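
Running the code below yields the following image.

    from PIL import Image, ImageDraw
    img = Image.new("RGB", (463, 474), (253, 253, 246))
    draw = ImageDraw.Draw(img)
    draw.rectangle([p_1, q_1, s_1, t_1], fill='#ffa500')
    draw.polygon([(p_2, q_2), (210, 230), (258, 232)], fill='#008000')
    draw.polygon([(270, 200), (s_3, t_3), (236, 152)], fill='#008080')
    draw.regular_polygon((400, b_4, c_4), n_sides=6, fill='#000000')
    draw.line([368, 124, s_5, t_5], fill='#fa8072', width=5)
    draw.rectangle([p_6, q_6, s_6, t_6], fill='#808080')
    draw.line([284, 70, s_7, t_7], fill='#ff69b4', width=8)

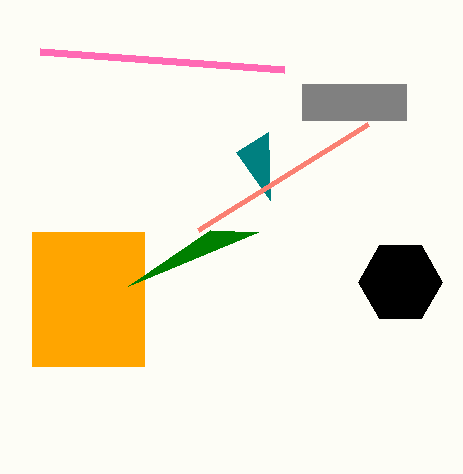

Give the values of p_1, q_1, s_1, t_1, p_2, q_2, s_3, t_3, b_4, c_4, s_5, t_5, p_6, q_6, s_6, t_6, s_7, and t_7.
p_1 = 32; q_1 = 232; s_1 = 144; t_1 = 366; p_2 = 128; q_2 = 286; s_3 = 268; t_3 = 132; b_4 = 282; c_4 = 42; s_5 = 198; t_5 = 230; p_6 = 302; q_6 = 84; s_6 = 406; t_6 = 120; s_7 = 40; t_7 = 52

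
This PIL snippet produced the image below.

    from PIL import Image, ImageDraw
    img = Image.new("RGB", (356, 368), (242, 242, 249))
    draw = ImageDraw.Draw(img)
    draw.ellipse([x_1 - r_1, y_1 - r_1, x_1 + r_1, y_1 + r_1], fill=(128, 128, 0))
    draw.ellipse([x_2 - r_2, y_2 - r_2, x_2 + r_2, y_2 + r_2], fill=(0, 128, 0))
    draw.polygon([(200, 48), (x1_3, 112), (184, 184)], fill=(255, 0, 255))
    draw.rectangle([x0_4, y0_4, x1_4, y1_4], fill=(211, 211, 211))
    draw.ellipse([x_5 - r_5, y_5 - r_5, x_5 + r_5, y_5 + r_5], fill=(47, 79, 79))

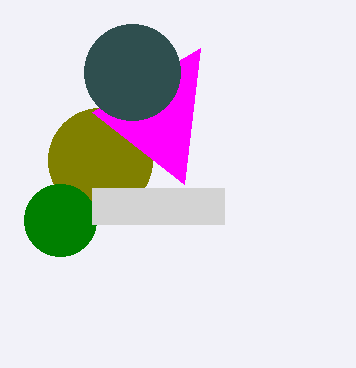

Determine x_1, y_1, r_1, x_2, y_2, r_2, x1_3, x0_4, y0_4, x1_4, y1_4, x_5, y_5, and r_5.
x_1 = 100; y_1 = 160; r_1 = 52; x_2 = 60; y_2 = 220; r_2 = 36; x1_3 = 92; x0_4 = 92; y0_4 = 188; x1_4 = 224; y1_4 = 224; x_5 = 132; y_5 = 72; r_5 = 48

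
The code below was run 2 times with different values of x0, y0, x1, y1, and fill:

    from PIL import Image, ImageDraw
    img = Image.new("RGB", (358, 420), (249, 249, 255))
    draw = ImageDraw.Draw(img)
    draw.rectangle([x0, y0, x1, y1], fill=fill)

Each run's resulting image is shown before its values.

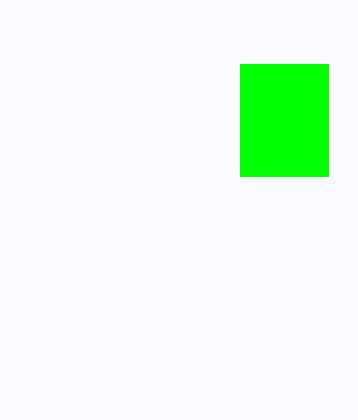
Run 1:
x0 = 240; y0 = 64; x1 = 328; y1 = 176; fill = 'lime'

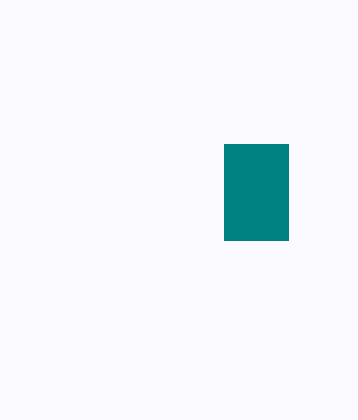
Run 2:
x0 = 224, y0 = 144, x1 = 288, y1 = 240, fill = 'teal'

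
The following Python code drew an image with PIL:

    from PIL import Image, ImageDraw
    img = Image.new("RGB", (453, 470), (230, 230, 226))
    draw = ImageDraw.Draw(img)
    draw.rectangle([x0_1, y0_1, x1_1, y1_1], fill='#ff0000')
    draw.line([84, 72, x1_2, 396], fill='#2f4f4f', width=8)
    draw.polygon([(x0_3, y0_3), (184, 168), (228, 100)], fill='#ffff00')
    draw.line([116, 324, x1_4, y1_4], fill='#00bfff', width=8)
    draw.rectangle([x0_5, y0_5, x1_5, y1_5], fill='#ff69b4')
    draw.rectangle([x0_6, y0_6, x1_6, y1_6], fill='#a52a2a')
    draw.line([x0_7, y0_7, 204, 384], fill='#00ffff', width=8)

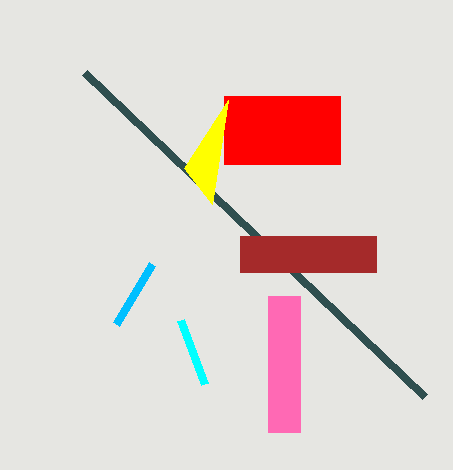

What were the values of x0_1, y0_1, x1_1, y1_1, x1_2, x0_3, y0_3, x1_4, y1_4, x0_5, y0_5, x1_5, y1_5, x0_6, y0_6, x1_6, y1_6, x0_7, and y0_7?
x0_1 = 224
y0_1 = 96
x1_1 = 340
y1_1 = 164
x1_2 = 424
x0_3 = 212
y0_3 = 204
x1_4 = 152
y1_4 = 264
x0_5 = 268
y0_5 = 296
x1_5 = 300
y1_5 = 432
x0_6 = 240
y0_6 = 236
x1_6 = 376
y1_6 = 272
x0_7 = 180
y0_7 = 320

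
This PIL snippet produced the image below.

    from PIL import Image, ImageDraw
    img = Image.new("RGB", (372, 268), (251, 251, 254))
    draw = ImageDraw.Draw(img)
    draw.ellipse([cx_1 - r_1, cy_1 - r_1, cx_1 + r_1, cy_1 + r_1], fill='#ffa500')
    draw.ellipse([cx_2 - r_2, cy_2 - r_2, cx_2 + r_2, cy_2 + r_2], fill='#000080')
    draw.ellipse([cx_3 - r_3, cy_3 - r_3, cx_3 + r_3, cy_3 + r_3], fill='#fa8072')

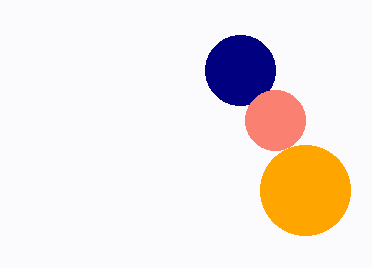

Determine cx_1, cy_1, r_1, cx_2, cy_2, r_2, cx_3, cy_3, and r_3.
cx_1 = 305; cy_1 = 190; r_1 = 45; cx_2 = 240; cy_2 = 70; r_2 = 35; cx_3 = 275; cy_3 = 120; r_3 = 30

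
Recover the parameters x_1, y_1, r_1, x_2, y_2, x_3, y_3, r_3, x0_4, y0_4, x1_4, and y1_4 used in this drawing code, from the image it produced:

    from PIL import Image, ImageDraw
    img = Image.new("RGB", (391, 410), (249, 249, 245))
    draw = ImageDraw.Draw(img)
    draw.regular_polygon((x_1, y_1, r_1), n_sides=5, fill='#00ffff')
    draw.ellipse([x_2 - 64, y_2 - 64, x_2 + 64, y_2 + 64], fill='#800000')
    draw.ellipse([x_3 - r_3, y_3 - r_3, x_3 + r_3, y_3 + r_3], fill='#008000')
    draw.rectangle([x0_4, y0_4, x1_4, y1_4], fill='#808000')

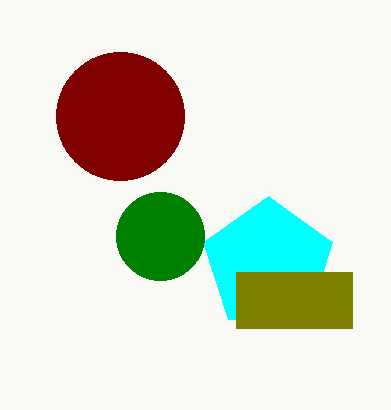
x_1 = 268
y_1 = 264
r_1 = 68
x_2 = 120
y_2 = 116
x_3 = 160
y_3 = 236
r_3 = 44
x0_4 = 236
y0_4 = 272
x1_4 = 352
y1_4 = 328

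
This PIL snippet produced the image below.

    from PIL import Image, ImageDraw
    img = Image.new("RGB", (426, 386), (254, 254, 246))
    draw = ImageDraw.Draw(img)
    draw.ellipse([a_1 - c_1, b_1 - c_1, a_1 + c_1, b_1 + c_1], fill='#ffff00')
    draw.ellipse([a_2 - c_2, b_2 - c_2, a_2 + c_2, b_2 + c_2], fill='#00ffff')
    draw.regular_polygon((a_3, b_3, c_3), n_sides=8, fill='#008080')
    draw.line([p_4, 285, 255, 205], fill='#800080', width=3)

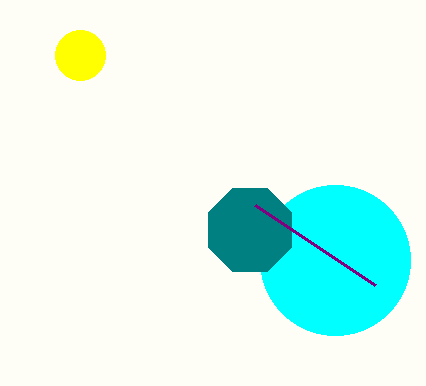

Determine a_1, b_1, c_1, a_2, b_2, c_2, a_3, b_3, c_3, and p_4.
a_1 = 80, b_1 = 55, c_1 = 25, a_2 = 335, b_2 = 260, c_2 = 75, a_3 = 250, b_3 = 230, c_3 = 45, p_4 = 375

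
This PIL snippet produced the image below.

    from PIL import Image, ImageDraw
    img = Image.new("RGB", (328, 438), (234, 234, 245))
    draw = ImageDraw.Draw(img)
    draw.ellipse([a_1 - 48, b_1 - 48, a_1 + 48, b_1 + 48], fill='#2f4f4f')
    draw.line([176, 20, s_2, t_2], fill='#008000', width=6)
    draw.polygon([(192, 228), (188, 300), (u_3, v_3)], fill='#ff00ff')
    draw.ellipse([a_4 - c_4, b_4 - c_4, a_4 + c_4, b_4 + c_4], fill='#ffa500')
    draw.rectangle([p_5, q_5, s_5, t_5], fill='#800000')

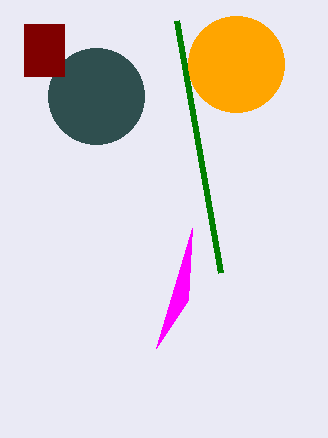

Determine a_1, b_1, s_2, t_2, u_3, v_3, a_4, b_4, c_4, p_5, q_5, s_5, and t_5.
a_1 = 96; b_1 = 96; s_2 = 220; t_2 = 272; u_3 = 156; v_3 = 348; a_4 = 236; b_4 = 64; c_4 = 48; p_5 = 24; q_5 = 24; s_5 = 64; t_5 = 76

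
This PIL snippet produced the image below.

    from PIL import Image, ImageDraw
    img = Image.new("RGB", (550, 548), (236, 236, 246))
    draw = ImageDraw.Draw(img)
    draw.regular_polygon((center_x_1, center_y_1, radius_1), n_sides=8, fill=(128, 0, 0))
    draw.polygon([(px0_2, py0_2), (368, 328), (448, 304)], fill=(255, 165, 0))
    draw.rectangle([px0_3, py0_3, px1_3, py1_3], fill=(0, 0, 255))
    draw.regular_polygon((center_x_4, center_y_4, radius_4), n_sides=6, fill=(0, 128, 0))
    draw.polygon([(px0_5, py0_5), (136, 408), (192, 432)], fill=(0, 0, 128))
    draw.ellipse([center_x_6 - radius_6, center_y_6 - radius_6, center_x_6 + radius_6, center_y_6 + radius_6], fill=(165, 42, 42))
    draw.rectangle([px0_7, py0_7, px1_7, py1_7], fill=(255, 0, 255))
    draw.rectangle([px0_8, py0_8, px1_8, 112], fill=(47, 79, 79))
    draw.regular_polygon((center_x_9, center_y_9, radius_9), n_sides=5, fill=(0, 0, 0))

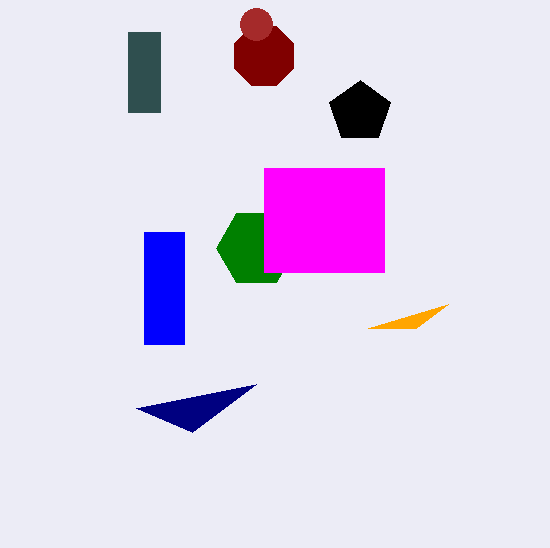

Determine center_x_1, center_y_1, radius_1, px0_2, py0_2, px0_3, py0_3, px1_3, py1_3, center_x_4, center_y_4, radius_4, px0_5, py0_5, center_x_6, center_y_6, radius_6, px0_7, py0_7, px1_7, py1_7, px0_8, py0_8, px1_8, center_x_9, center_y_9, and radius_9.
center_x_1 = 264, center_y_1 = 56, radius_1 = 32, px0_2 = 416, py0_2 = 328, px0_3 = 144, py0_3 = 232, px1_3 = 184, py1_3 = 344, center_x_4 = 256, center_y_4 = 248, radius_4 = 40, px0_5 = 256, py0_5 = 384, center_x_6 = 256, center_y_6 = 24, radius_6 = 16, px0_7 = 264, py0_7 = 168, px1_7 = 384, py1_7 = 272, px0_8 = 128, py0_8 = 32, px1_8 = 160, center_x_9 = 360, center_y_9 = 112, radius_9 = 32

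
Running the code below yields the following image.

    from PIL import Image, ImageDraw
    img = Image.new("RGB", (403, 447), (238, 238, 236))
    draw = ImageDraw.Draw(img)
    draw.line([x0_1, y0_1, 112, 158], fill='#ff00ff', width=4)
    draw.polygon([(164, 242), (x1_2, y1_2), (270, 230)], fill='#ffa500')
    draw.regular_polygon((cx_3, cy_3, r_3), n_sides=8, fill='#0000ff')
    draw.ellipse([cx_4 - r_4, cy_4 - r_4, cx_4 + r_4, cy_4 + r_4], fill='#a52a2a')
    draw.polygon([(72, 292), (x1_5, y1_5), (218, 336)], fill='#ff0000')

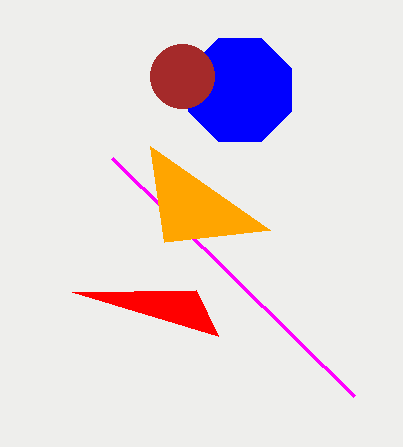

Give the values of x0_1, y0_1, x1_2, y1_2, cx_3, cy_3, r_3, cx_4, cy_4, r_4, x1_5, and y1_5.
x0_1 = 354; y0_1 = 396; x1_2 = 150; y1_2 = 146; cx_3 = 240; cy_3 = 90; r_3 = 56; cx_4 = 182; cy_4 = 76; r_4 = 32; x1_5 = 196; y1_5 = 290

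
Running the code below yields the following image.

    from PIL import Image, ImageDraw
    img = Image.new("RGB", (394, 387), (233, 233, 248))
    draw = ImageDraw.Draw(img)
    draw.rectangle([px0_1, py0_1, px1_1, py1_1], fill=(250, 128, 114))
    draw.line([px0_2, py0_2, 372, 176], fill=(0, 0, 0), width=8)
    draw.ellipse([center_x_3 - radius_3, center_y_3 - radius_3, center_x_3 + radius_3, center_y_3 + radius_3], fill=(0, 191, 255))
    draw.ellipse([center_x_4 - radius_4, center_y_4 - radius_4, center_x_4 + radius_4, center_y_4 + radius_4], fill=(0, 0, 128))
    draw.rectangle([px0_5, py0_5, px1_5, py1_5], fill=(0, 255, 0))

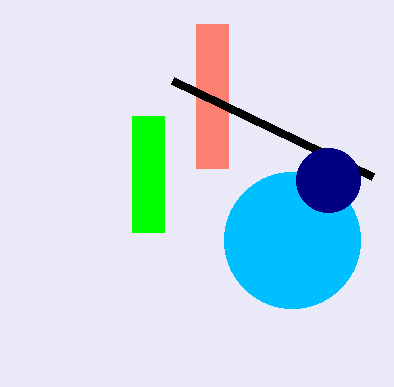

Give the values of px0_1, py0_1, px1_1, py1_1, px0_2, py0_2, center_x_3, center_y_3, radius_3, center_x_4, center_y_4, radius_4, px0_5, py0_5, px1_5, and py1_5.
px0_1 = 196; py0_1 = 24; px1_1 = 228; py1_1 = 168; px0_2 = 172; py0_2 = 80; center_x_3 = 292; center_y_3 = 240; radius_3 = 68; center_x_4 = 328; center_y_4 = 180; radius_4 = 32; px0_5 = 132; py0_5 = 116; px1_5 = 164; py1_5 = 232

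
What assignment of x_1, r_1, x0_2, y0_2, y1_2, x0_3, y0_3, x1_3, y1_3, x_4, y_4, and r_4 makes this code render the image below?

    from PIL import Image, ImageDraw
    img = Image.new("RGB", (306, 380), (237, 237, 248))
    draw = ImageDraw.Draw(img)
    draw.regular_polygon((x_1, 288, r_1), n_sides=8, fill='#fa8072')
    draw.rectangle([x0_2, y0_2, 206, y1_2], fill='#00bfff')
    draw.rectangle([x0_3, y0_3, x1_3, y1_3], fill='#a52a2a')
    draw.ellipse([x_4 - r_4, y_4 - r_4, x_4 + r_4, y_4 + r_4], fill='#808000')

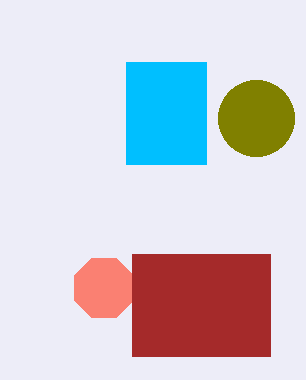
x_1 = 104; r_1 = 32; x0_2 = 126; y0_2 = 62; y1_2 = 164; x0_3 = 132; y0_3 = 254; x1_3 = 270; y1_3 = 356; x_4 = 256; y_4 = 118; r_4 = 38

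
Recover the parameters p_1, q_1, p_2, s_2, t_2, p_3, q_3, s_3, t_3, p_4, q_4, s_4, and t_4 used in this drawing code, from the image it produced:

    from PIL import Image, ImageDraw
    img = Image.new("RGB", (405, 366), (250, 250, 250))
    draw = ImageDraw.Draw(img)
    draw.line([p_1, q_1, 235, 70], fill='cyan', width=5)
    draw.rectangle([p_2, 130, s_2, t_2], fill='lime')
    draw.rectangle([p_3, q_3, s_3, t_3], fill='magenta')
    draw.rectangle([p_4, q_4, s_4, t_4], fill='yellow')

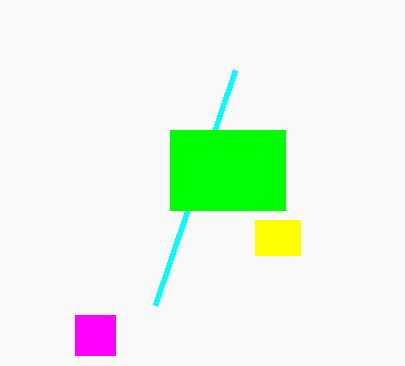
p_1 = 155; q_1 = 305; p_2 = 170; s_2 = 285; t_2 = 210; p_3 = 75; q_3 = 315; s_3 = 115; t_3 = 355; p_4 = 255; q_4 = 220; s_4 = 300; t_4 = 255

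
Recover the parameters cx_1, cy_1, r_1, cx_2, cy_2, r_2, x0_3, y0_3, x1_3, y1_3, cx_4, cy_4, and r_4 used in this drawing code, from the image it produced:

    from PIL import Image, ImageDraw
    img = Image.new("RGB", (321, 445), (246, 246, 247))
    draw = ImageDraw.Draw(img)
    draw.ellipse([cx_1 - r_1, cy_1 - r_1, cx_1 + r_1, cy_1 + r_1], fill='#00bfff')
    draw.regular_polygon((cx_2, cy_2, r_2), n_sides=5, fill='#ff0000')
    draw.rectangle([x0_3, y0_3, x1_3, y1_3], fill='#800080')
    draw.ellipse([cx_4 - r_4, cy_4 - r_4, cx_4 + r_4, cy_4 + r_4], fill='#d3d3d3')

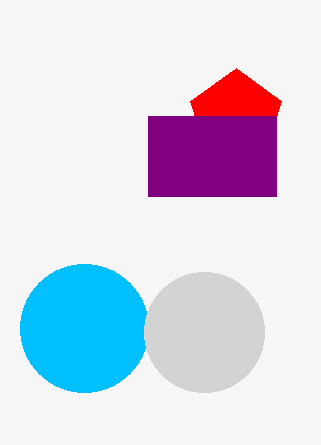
cx_1 = 84; cy_1 = 328; r_1 = 64; cx_2 = 236; cy_2 = 116; r_2 = 48; x0_3 = 148; y0_3 = 116; x1_3 = 276; y1_3 = 196; cx_4 = 204; cy_4 = 332; r_4 = 60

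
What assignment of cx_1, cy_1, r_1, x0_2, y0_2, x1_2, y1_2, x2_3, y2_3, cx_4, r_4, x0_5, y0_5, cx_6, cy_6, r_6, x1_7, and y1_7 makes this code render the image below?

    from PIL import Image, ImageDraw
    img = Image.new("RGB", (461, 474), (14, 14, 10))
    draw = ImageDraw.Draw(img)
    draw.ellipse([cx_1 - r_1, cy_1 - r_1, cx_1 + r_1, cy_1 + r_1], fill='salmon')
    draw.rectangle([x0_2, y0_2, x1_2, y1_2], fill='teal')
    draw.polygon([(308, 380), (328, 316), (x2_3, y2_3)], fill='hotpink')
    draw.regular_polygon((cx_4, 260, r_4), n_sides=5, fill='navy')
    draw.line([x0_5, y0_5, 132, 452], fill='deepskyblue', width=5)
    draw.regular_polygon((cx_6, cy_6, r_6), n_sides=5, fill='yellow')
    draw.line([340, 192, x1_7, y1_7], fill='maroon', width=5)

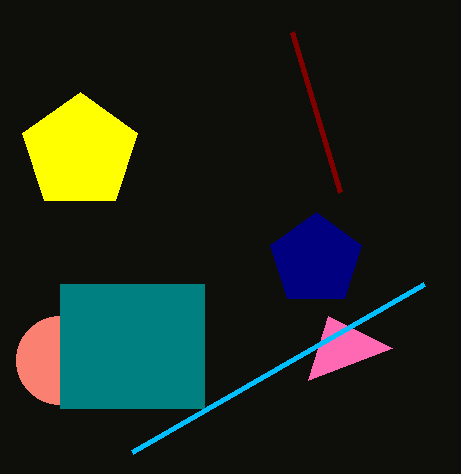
cx_1 = 60, cy_1 = 360, r_1 = 44, x0_2 = 60, y0_2 = 284, x1_2 = 204, y1_2 = 408, x2_3 = 392, y2_3 = 348, cx_4 = 316, r_4 = 48, x0_5 = 424, y0_5 = 284, cx_6 = 80, cy_6 = 152, r_6 = 60, x1_7 = 292, y1_7 = 32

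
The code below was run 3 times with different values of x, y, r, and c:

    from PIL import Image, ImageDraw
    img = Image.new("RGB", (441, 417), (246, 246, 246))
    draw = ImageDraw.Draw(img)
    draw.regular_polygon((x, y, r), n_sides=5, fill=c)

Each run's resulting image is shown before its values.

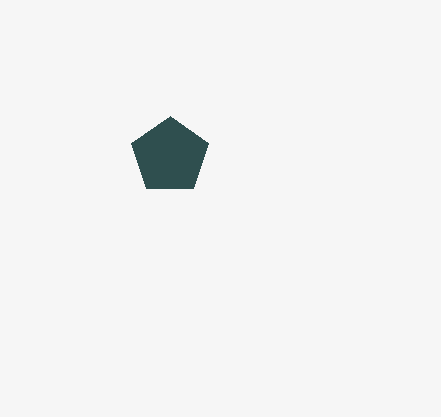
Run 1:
x = 170, y = 156, r = 40, c = 'darkslategray'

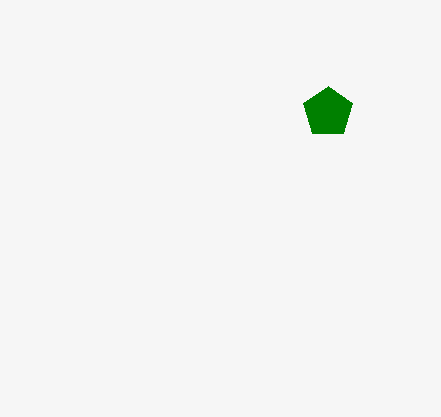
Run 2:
x = 328
y = 112
r = 26
c = 'green'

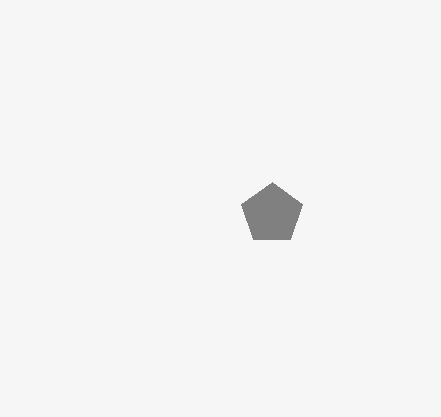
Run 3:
x = 272
y = 214
r = 32
c = 'gray'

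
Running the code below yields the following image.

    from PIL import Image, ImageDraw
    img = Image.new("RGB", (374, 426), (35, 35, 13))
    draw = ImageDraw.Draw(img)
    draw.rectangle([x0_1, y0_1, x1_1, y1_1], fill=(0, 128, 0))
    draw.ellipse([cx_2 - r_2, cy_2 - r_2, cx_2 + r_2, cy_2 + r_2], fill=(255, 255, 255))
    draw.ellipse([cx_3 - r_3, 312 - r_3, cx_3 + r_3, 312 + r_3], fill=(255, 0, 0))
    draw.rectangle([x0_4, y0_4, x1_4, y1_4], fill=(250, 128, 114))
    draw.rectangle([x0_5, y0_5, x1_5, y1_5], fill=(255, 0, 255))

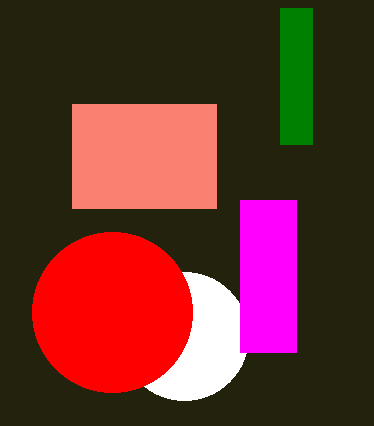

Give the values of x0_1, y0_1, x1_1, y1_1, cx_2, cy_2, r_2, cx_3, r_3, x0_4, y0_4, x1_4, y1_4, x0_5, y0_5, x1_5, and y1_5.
x0_1 = 280, y0_1 = 8, x1_1 = 312, y1_1 = 144, cx_2 = 184, cy_2 = 336, r_2 = 64, cx_3 = 112, r_3 = 80, x0_4 = 72, y0_4 = 104, x1_4 = 216, y1_4 = 208, x0_5 = 240, y0_5 = 200, x1_5 = 296, y1_5 = 352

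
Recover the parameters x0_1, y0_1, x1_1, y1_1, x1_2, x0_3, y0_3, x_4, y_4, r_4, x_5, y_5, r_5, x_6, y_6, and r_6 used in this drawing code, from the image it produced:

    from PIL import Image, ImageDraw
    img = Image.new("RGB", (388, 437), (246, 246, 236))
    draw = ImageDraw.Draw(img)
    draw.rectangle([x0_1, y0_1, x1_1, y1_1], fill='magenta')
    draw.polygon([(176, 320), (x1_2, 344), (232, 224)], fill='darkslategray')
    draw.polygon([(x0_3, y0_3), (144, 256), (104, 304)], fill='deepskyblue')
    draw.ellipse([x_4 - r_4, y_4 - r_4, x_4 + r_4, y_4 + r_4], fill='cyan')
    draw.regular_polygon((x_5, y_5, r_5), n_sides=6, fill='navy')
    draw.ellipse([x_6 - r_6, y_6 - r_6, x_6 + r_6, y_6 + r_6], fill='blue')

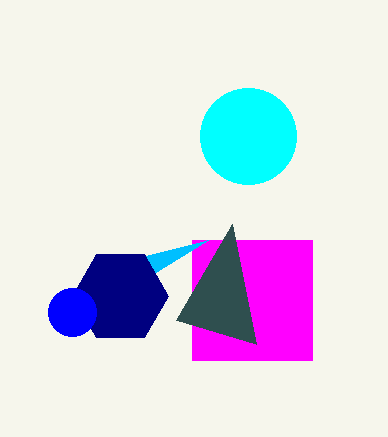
x0_1 = 192, y0_1 = 240, x1_1 = 312, y1_1 = 360, x1_2 = 256, x0_3 = 208, y0_3 = 240, x_4 = 248, y_4 = 136, r_4 = 48, x_5 = 120, y_5 = 296, r_5 = 48, x_6 = 72, y_6 = 312, r_6 = 24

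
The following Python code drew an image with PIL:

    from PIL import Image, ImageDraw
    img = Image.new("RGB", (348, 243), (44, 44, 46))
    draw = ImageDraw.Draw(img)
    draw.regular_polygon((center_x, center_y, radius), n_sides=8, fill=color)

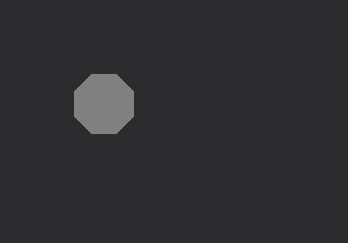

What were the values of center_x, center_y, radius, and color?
center_x = 104; center_y = 104; radius = 32; color = 'gray'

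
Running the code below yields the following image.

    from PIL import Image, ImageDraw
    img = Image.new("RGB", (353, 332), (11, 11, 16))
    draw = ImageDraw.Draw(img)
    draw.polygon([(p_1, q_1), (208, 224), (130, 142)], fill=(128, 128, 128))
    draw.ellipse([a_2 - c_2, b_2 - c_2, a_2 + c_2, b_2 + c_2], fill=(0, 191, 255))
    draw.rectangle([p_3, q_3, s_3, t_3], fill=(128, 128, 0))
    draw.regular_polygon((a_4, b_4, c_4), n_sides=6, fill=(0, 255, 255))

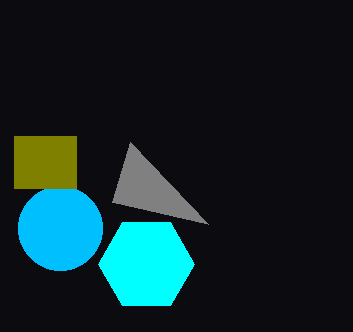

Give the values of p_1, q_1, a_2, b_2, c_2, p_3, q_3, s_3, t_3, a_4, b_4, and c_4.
p_1 = 112; q_1 = 202; a_2 = 60; b_2 = 228; c_2 = 42; p_3 = 14; q_3 = 136; s_3 = 76; t_3 = 188; a_4 = 146; b_4 = 264; c_4 = 48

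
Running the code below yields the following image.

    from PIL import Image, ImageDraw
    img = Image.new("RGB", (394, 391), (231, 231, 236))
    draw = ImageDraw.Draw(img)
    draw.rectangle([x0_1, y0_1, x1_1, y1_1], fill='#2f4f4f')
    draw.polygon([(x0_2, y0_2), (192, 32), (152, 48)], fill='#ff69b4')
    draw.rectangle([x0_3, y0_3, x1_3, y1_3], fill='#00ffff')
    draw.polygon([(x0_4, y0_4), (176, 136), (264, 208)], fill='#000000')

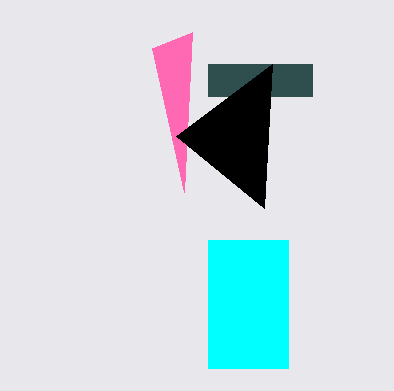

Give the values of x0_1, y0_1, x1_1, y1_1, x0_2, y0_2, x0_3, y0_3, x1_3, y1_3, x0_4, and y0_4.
x0_1 = 208
y0_1 = 64
x1_1 = 312
y1_1 = 96
x0_2 = 184
y0_2 = 192
x0_3 = 208
y0_3 = 240
x1_3 = 288
y1_3 = 368
x0_4 = 272
y0_4 = 64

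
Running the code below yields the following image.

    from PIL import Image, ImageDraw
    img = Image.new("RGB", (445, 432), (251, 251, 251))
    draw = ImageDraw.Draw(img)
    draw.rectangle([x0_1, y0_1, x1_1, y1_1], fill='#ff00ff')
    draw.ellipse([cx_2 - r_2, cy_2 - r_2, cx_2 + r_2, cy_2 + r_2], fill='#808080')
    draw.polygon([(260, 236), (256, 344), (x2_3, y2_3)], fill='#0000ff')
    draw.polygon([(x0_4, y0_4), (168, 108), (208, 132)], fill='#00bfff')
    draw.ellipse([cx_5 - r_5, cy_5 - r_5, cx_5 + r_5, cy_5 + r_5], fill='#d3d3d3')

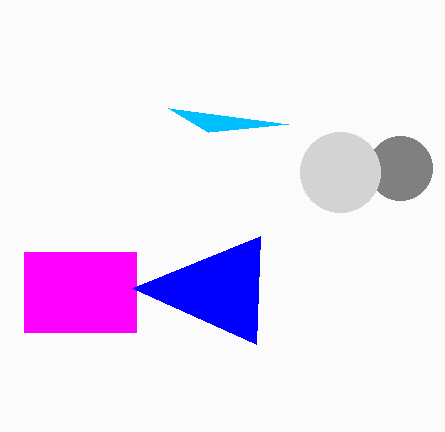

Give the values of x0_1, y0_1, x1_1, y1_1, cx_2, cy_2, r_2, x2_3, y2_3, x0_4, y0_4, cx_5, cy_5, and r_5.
x0_1 = 24
y0_1 = 252
x1_1 = 136
y1_1 = 332
cx_2 = 400
cy_2 = 168
r_2 = 32
x2_3 = 132
y2_3 = 288
x0_4 = 288
y0_4 = 124
cx_5 = 340
cy_5 = 172
r_5 = 40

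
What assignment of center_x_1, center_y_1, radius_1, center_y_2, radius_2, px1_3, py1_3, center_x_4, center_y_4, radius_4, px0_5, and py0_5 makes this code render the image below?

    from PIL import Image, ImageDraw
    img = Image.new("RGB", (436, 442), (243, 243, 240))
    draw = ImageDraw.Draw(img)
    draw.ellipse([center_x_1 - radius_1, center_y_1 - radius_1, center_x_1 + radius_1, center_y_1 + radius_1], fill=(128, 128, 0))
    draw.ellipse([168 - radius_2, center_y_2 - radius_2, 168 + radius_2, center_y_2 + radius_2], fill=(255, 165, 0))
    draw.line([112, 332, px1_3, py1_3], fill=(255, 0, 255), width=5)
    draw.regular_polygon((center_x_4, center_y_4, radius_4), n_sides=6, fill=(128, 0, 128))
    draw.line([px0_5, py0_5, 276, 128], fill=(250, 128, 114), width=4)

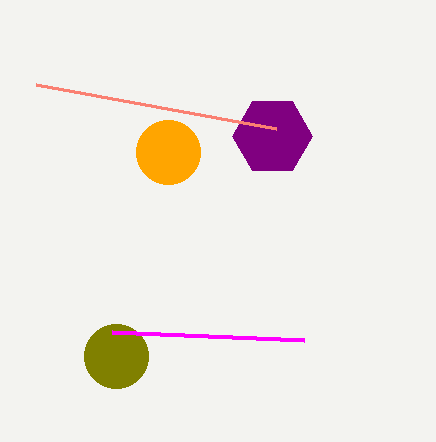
center_x_1 = 116, center_y_1 = 356, radius_1 = 32, center_y_2 = 152, radius_2 = 32, px1_3 = 304, py1_3 = 340, center_x_4 = 272, center_y_4 = 136, radius_4 = 40, px0_5 = 36, py0_5 = 84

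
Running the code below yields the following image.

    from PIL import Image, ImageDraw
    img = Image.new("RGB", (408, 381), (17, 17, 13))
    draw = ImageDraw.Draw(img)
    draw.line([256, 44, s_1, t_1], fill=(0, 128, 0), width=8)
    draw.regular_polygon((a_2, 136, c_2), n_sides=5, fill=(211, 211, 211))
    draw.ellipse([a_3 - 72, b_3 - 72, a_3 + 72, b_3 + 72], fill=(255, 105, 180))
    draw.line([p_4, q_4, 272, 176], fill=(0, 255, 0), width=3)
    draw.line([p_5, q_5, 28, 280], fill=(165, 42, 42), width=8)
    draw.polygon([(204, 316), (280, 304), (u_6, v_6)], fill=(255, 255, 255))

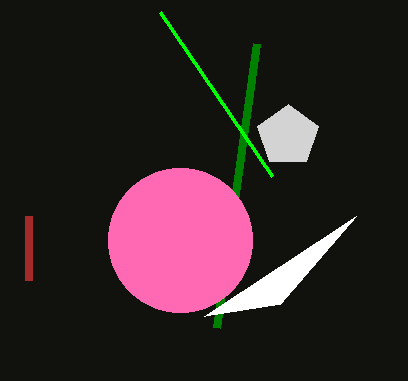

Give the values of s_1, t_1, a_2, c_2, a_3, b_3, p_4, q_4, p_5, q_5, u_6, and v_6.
s_1 = 216
t_1 = 328
a_2 = 288
c_2 = 32
a_3 = 180
b_3 = 240
p_4 = 160
q_4 = 12
p_5 = 28
q_5 = 216
u_6 = 356
v_6 = 216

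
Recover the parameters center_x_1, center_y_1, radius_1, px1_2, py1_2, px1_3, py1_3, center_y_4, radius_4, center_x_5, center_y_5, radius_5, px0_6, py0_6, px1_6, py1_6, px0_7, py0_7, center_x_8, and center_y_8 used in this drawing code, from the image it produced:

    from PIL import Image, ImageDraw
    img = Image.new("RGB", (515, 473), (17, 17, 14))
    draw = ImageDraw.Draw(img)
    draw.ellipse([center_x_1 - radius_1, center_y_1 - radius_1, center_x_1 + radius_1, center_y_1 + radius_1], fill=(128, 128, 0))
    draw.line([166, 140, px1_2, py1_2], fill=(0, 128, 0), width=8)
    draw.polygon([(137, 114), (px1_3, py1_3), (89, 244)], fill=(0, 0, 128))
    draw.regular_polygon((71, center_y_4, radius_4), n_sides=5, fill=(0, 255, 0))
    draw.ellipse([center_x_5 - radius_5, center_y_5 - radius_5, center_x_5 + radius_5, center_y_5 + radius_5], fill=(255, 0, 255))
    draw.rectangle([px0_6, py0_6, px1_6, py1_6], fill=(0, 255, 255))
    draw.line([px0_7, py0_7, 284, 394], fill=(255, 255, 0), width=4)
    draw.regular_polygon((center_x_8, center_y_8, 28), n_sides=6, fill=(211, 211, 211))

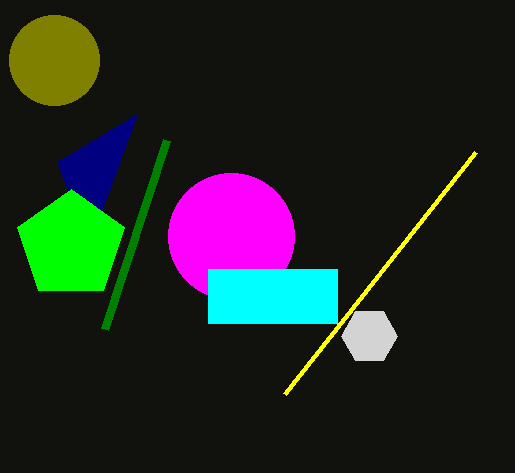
center_x_1 = 54, center_y_1 = 60, radius_1 = 45, px1_2 = 104, py1_2 = 329, px1_3 = 57, py1_3 = 162, center_y_4 = 245, radius_4 = 56, center_x_5 = 231, center_y_5 = 236, radius_5 = 63, px0_6 = 208, py0_6 = 269, px1_6 = 337, py1_6 = 323, px0_7 = 475, py0_7 = 152, center_x_8 = 369, center_y_8 = 336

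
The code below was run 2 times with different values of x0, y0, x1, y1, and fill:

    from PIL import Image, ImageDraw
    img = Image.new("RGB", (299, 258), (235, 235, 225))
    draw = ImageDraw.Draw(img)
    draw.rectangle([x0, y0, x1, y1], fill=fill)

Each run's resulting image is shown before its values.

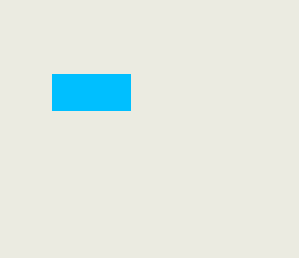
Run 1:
x0 = 52, y0 = 74, x1 = 130, y1 = 110, fill = 'deepskyblue'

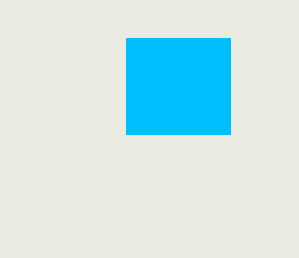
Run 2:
x0 = 126
y0 = 38
x1 = 230
y1 = 134
fill = 'deepskyblue'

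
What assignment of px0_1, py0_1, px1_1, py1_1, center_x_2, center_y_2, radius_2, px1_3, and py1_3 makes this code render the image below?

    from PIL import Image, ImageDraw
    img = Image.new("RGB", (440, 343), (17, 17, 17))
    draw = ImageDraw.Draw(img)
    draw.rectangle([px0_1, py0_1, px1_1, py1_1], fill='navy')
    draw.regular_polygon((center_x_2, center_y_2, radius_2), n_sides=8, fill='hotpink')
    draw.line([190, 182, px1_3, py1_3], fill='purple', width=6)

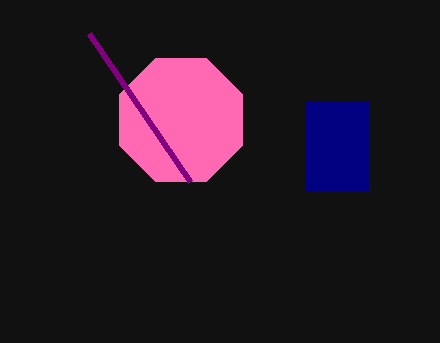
px0_1 = 305, py0_1 = 102, px1_1 = 368, py1_1 = 190, center_x_2 = 181, center_y_2 = 120, radius_2 = 67, px1_3 = 89, py1_3 = 34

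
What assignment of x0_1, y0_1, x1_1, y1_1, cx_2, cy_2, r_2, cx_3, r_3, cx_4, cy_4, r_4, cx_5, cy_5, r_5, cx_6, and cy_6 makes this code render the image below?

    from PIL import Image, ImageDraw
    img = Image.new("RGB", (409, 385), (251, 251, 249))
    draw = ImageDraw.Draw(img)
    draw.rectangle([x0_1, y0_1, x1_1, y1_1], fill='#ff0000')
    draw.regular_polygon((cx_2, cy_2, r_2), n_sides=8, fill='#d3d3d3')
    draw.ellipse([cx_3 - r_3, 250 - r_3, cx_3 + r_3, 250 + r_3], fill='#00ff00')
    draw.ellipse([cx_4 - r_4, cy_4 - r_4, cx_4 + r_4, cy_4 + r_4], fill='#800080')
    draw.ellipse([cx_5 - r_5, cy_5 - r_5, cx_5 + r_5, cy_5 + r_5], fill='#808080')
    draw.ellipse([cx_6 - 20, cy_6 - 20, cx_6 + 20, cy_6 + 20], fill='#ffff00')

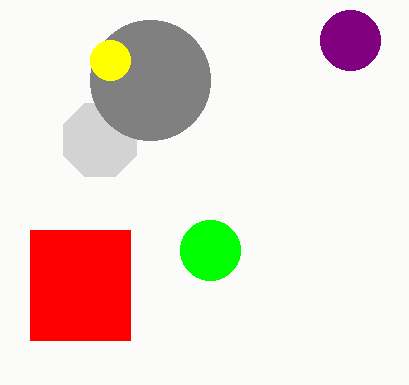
x0_1 = 30; y0_1 = 230; x1_1 = 130; y1_1 = 340; cx_2 = 100; cy_2 = 140; r_2 = 40; cx_3 = 210; r_3 = 30; cx_4 = 350; cy_4 = 40; r_4 = 30; cx_5 = 150; cy_5 = 80; r_5 = 60; cx_6 = 110; cy_6 = 60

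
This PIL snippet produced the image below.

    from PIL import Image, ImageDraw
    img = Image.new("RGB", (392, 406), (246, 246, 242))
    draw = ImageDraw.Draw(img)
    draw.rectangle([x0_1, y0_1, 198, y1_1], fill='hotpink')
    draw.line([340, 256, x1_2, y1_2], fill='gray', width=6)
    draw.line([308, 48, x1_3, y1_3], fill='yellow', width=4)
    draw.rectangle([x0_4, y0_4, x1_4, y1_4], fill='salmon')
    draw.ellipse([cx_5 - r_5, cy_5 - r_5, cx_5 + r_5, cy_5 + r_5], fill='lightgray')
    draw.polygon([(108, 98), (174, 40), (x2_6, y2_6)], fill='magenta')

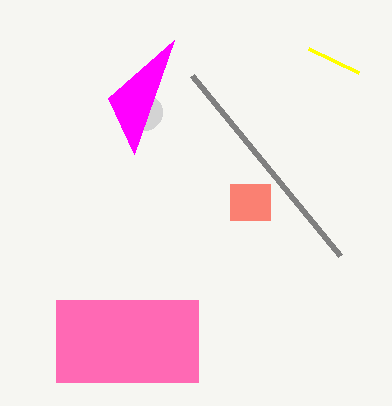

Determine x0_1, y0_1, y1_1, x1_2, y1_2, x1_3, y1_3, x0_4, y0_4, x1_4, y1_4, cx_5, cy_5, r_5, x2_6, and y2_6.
x0_1 = 56; y0_1 = 300; y1_1 = 382; x1_2 = 192; y1_2 = 76; x1_3 = 358; y1_3 = 72; x0_4 = 230; y0_4 = 184; x1_4 = 270; y1_4 = 220; cx_5 = 144; cy_5 = 112; r_5 = 18; x2_6 = 134; y2_6 = 154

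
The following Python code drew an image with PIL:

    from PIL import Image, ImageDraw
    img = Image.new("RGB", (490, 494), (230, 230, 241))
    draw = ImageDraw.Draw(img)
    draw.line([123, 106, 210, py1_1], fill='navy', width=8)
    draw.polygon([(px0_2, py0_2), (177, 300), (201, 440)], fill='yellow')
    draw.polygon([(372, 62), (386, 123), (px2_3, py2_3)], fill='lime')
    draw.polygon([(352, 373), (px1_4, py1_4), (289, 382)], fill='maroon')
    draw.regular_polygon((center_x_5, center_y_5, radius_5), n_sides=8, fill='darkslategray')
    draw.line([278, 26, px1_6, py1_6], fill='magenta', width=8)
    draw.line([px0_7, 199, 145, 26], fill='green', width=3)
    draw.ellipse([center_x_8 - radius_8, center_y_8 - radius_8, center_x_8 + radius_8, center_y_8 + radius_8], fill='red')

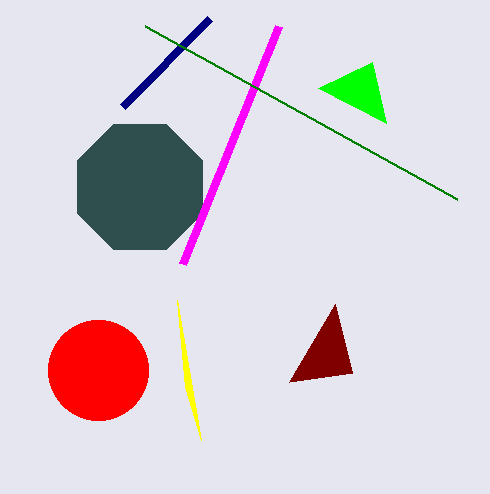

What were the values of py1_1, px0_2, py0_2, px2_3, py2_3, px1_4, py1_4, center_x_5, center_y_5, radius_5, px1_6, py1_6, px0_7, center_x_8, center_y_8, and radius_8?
py1_1 = 18
px0_2 = 185
py0_2 = 387
px2_3 = 318
py2_3 = 88
px1_4 = 335
py1_4 = 304
center_x_5 = 140
center_y_5 = 187
radius_5 = 68
px1_6 = 182
py1_6 = 264
px0_7 = 457
center_x_8 = 98
center_y_8 = 370
radius_8 = 50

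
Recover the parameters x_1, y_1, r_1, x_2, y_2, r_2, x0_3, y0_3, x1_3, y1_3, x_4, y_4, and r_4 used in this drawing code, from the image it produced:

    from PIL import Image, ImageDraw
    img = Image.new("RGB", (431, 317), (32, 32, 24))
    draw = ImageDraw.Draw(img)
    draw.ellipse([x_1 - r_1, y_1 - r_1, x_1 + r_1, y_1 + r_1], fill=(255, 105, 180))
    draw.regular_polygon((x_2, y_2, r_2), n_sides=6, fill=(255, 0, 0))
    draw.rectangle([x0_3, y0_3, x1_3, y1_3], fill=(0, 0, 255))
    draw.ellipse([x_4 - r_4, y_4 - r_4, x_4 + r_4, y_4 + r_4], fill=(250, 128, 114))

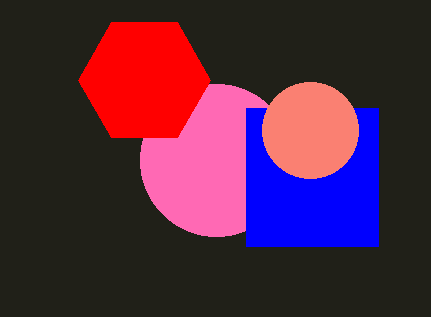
x_1 = 216
y_1 = 160
r_1 = 76
x_2 = 144
y_2 = 80
r_2 = 66
x0_3 = 246
y0_3 = 108
x1_3 = 378
y1_3 = 246
x_4 = 310
y_4 = 130
r_4 = 48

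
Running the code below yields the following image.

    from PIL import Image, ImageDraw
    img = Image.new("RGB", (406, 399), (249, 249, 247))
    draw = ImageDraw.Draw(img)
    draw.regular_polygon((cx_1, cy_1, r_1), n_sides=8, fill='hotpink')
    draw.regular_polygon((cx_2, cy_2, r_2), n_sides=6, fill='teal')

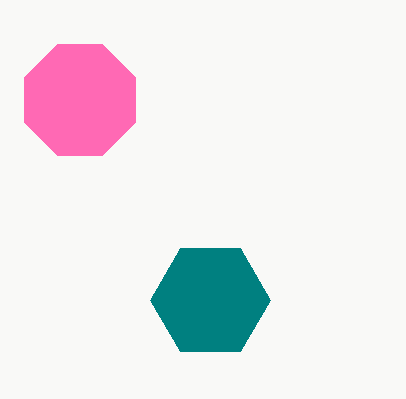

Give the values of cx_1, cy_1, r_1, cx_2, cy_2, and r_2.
cx_1 = 80, cy_1 = 100, r_1 = 60, cx_2 = 210, cy_2 = 300, r_2 = 60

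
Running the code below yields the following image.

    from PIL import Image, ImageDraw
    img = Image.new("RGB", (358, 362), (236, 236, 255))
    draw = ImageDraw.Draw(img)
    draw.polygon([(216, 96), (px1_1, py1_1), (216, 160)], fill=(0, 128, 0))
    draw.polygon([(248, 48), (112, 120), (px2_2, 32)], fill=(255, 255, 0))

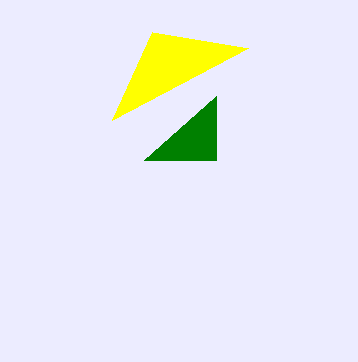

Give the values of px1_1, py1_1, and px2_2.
px1_1 = 144
py1_1 = 160
px2_2 = 152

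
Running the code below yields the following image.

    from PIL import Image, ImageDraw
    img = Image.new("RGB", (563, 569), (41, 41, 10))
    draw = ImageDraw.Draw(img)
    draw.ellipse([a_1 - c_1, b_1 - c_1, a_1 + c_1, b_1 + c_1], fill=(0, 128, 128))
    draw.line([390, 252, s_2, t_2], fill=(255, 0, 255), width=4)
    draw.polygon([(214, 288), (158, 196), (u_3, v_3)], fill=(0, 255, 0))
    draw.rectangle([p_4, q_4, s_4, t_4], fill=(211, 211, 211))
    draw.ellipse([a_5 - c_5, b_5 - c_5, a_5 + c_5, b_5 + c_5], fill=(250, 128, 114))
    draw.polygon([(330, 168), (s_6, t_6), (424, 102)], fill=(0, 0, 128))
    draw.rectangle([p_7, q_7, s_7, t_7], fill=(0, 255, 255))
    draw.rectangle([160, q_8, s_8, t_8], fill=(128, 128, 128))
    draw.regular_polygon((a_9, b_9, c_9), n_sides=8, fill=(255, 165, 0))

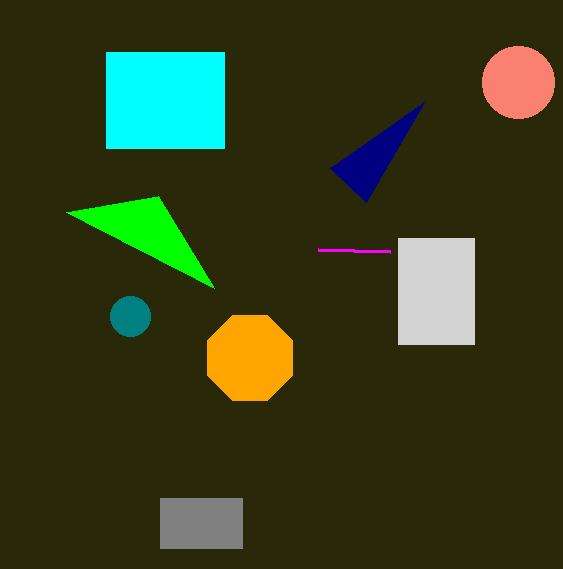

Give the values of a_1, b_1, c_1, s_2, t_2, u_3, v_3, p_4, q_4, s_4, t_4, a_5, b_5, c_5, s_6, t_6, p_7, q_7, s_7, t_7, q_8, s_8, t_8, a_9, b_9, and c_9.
a_1 = 130; b_1 = 316; c_1 = 20; s_2 = 318; t_2 = 250; u_3 = 66; v_3 = 212; p_4 = 398; q_4 = 238; s_4 = 474; t_4 = 344; a_5 = 518; b_5 = 82; c_5 = 36; s_6 = 366; t_6 = 202; p_7 = 106; q_7 = 52; s_7 = 224; t_7 = 148; q_8 = 498; s_8 = 242; t_8 = 548; a_9 = 250; b_9 = 358; c_9 = 46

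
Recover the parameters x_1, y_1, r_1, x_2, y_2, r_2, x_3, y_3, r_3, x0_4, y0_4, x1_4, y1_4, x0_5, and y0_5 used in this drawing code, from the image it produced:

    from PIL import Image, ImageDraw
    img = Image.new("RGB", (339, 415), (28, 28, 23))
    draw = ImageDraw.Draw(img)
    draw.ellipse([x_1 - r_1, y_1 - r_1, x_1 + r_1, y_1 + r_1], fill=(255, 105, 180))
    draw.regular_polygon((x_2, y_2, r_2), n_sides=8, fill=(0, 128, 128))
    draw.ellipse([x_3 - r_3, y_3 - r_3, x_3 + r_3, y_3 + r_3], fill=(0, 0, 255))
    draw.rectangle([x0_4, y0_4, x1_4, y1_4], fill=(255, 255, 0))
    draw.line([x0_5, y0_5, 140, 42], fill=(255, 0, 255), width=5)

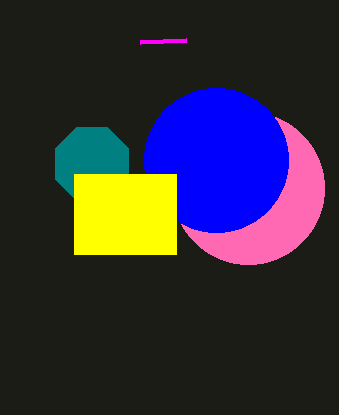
x_1 = 248, y_1 = 188, r_1 = 76, x_2 = 92, y_2 = 164, r_2 = 40, x_3 = 216, y_3 = 160, r_3 = 72, x0_4 = 74, y0_4 = 174, x1_4 = 176, y1_4 = 254, x0_5 = 186, y0_5 = 40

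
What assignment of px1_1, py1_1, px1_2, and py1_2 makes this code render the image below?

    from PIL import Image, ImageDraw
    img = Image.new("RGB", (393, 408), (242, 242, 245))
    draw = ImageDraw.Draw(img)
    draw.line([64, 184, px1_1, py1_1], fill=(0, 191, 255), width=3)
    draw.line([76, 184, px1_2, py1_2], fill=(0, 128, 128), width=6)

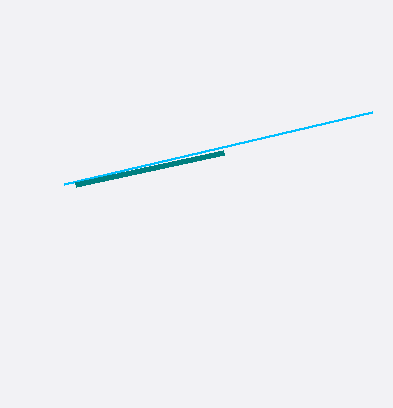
px1_1 = 372; py1_1 = 112; px1_2 = 224; py1_2 = 152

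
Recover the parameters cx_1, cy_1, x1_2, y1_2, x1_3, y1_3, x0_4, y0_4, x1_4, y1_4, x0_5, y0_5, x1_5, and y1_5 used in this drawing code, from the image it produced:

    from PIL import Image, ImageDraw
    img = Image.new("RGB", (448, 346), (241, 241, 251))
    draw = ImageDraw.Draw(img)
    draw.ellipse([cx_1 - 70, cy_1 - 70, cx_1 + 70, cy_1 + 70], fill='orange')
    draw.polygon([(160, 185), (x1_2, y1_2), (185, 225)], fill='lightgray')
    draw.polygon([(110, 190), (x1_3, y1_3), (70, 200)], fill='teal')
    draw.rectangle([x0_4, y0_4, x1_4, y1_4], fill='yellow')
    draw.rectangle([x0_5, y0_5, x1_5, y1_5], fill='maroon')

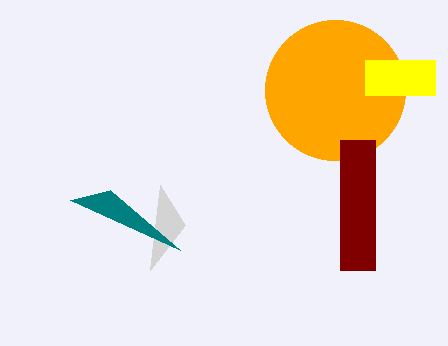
cx_1 = 335, cy_1 = 90, x1_2 = 150, y1_2 = 270, x1_3 = 180, y1_3 = 250, x0_4 = 365, y0_4 = 60, x1_4 = 435, y1_4 = 95, x0_5 = 340, y0_5 = 140, x1_5 = 375, y1_5 = 270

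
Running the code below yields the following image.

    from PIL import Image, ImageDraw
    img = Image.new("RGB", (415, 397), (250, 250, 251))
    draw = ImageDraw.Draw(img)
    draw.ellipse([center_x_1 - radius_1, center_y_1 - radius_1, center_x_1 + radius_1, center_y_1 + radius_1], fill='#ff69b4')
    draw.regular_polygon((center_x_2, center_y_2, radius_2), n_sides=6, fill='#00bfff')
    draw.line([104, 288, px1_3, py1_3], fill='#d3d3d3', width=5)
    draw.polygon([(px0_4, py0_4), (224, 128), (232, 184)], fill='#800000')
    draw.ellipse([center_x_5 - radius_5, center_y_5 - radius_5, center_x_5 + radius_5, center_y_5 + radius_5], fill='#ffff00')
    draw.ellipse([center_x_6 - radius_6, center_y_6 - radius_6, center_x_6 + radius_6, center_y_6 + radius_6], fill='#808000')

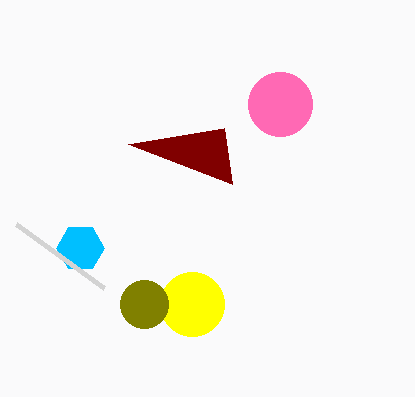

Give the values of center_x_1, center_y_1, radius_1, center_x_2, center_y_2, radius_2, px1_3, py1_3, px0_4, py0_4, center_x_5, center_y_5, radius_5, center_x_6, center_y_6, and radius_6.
center_x_1 = 280, center_y_1 = 104, radius_1 = 32, center_x_2 = 80, center_y_2 = 248, radius_2 = 24, px1_3 = 16, py1_3 = 224, px0_4 = 128, py0_4 = 144, center_x_5 = 192, center_y_5 = 304, radius_5 = 32, center_x_6 = 144, center_y_6 = 304, radius_6 = 24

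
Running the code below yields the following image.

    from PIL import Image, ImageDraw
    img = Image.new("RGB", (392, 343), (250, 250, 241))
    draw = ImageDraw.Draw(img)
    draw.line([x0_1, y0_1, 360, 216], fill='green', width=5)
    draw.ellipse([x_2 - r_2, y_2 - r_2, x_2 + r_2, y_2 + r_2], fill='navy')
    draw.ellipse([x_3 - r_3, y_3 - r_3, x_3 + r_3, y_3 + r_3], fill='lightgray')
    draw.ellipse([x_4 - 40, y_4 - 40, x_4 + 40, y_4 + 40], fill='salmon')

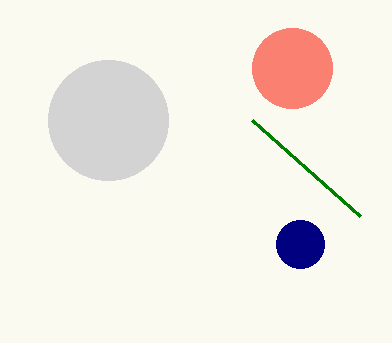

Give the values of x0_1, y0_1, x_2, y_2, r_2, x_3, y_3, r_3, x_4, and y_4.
x0_1 = 252
y0_1 = 120
x_2 = 300
y_2 = 244
r_2 = 24
x_3 = 108
y_3 = 120
r_3 = 60
x_4 = 292
y_4 = 68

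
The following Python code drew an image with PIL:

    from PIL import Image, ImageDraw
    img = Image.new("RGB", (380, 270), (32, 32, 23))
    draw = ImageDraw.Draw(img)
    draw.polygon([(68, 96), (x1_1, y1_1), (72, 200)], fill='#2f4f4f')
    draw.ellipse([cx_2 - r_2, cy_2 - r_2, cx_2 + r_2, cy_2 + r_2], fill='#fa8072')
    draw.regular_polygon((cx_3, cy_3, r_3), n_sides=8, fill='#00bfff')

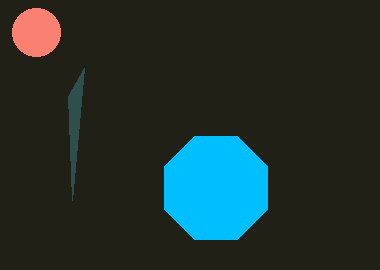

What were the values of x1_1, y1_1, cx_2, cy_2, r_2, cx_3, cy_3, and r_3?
x1_1 = 84; y1_1 = 68; cx_2 = 36; cy_2 = 32; r_2 = 24; cx_3 = 216; cy_3 = 188; r_3 = 56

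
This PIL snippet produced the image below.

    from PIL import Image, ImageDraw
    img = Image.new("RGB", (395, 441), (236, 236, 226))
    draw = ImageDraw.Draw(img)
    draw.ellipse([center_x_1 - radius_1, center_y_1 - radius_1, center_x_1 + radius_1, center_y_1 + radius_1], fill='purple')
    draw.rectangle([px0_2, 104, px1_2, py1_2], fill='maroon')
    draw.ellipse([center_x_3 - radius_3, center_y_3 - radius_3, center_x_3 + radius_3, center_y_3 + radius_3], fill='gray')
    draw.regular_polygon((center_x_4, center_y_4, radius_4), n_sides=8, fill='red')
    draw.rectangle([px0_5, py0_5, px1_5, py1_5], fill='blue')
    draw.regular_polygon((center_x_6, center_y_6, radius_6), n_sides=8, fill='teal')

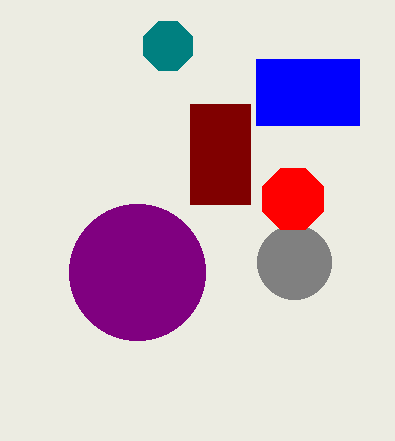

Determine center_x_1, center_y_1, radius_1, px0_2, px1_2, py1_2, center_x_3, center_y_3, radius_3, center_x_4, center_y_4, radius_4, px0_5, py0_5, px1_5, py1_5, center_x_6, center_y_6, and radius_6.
center_x_1 = 137
center_y_1 = 272
radius_1 = 68
px0_2 = 190
px1_2 = 250
py1_2 = 204
center_x_3 = 294
center_y_3 = 262
radius_3 = 37
center_x_4 = 293
center_y_4 = 199
radius_4 = 33
px0_5 = 256
py0_5 = 59
px1_5 = 359
py1_5 = 125
center_x_6 = 168
center_y_6 = 46
radius_6 = 26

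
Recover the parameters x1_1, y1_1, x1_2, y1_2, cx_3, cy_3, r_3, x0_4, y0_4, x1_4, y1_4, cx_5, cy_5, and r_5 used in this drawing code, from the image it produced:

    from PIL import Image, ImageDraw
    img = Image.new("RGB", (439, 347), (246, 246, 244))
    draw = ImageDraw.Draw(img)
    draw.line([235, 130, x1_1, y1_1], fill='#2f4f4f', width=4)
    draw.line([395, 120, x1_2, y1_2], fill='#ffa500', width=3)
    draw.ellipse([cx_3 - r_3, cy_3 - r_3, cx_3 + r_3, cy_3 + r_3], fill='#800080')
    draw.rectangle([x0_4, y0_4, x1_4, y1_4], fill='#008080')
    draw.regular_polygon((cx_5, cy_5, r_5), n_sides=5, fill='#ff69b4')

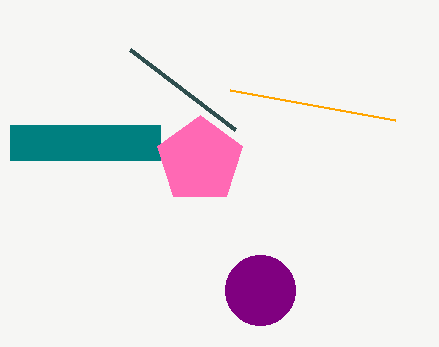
x1_1 = 130; y1_1 = 50; x1_2 = 230; y1_2 = 90; cx_3 = 260; cy_3 = 290; r_3 = 35; x0_4 = 10; y0_4 = 125; x1_4 = 160; y1_4 = 160; cx_5 = 200; cy_5 = 160; r_5 = 45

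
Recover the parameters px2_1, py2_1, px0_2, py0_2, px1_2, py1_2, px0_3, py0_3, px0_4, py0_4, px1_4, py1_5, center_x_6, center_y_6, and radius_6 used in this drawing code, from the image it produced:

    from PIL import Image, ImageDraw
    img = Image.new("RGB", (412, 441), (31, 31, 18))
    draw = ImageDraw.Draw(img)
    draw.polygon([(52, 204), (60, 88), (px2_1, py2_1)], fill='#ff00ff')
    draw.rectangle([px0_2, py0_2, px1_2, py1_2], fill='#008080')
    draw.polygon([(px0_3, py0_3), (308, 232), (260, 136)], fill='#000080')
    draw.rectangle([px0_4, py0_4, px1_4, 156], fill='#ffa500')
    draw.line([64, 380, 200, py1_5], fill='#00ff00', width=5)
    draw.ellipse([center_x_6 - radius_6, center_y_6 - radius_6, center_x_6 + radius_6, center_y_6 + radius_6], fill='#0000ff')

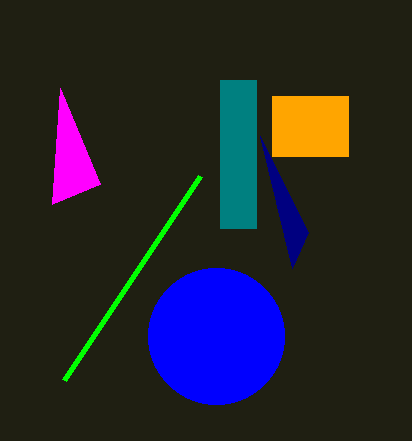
px2_1 = 100
py2_1 = 184
px0_2 = 220
py0_2 = 80
px1_2 = 256
py1_2 = 228
px0_3 = 292
py0_3 = 268
px0_4 = 272
py0_4 = 96
px1_4 = 348
py1_5 = 176
center_x_6 = 216
center_y_6 = 336
radius_6 = 68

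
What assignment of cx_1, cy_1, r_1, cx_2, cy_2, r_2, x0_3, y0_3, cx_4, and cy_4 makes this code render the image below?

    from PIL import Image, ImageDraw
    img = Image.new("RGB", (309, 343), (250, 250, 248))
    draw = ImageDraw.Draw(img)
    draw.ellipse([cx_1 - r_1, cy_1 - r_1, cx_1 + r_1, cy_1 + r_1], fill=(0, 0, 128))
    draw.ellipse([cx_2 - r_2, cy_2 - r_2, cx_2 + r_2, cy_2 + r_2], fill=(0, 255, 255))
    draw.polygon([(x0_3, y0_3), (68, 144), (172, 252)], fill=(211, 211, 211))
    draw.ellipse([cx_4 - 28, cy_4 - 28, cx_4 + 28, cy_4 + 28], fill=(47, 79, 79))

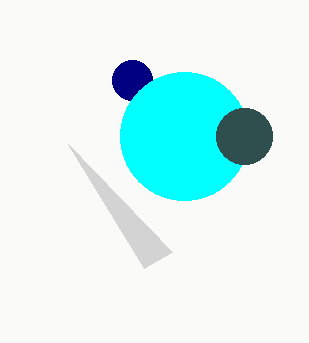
cx_1 = 132; cy_1 = 80; r_1 = 20; cx_2 = 184; cy_2 = 136; r_2 = 64; x0_3 = 144; y0_3 = 268; cx_4 = 244; cy_4 = 136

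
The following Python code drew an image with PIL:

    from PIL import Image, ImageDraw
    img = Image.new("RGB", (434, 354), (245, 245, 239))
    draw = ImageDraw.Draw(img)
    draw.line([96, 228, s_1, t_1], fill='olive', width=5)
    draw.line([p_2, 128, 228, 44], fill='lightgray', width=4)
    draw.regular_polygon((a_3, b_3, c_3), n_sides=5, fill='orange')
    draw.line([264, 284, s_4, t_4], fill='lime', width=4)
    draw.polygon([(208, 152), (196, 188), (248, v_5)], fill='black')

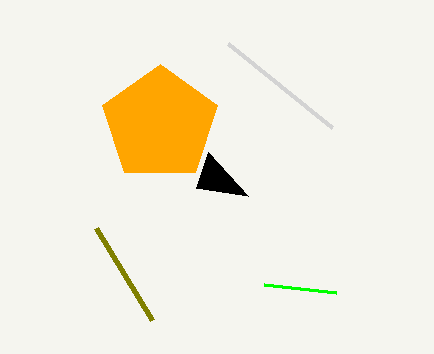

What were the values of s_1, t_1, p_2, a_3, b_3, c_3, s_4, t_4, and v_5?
s_1 = 152; t_1 = 320; p_2 = 332; a_3 = 160; b_3 = 124; c_3 = 60; s_4 = 336; t_4 = 292; v_5 = 196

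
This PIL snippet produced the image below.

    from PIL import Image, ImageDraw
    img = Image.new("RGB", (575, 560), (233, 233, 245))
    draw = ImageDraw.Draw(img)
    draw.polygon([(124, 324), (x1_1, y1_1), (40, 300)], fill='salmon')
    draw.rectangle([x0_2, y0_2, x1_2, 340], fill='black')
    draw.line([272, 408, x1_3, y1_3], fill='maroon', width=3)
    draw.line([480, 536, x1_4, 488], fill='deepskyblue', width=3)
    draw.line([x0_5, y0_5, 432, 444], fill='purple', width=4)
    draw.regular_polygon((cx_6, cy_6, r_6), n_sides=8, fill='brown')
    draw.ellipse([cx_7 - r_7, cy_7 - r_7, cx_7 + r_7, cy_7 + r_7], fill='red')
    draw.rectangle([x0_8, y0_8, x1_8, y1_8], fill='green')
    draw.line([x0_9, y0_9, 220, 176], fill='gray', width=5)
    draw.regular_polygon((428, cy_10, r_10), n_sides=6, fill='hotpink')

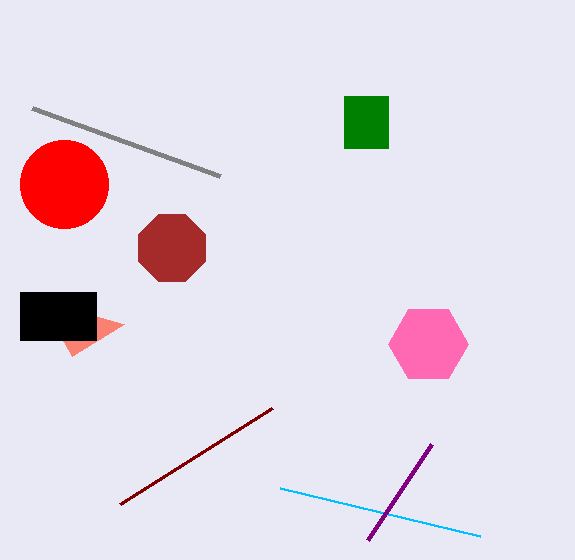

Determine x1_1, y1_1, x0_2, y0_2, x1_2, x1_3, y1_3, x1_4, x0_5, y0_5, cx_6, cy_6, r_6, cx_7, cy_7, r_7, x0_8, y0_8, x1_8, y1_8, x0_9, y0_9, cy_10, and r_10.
x1_1 = 72; y1_1 = 356; x0_2 = 20; y0_2 = 292; x1_2 = 96; x1_3 = 120; y1_3 = 504; x1_4 = 280; x0_5 = 368; y0_5 = 540; cx_6 = 172; cy_6 = 248; r_6 = 36; cx_7 = 64; cy_7 = 184; r_7 = 44; x0_8 = 344; y0_8 = 96; x1_8 = 388; y1_8 = 148; x0_9 = 32; y0_9 = 108; cy_10 = 344; r_10 = 40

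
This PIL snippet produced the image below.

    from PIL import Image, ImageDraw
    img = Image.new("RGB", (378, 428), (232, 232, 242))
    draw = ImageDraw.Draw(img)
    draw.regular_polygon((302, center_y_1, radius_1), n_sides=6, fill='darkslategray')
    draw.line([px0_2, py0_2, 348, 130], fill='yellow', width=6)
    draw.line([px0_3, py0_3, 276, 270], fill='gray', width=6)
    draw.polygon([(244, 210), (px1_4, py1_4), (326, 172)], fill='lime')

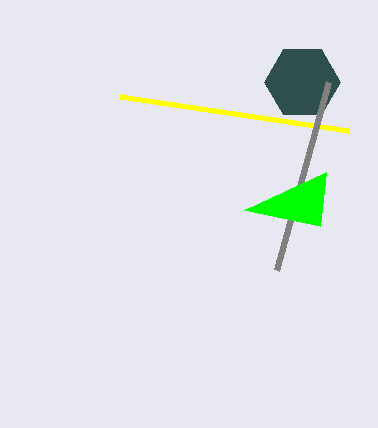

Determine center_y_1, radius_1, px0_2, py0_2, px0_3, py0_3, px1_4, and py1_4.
center_y_1 = 82
radius_1 = 38
px0_2 = 120
py0_2 = 96
px0_3 = 328
py0_3 = 82
px1_4 = 320
py1_4 = 226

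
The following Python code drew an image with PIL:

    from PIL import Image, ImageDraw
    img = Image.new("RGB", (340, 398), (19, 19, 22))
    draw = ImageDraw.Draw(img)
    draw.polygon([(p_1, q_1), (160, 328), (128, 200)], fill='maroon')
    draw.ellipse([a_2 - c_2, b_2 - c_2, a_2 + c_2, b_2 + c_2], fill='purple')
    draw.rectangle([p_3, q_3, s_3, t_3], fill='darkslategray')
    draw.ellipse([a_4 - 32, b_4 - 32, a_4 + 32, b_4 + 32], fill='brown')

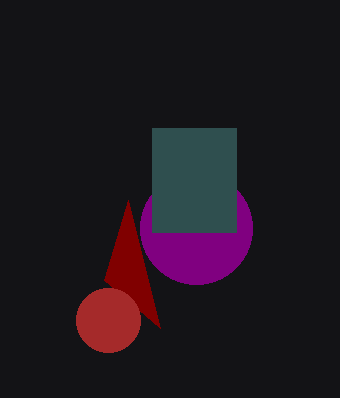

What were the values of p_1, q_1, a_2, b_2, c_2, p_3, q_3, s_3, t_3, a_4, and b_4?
p_1 = 104
q_1 = 280
a_2 = 196
b_2 = 228
c_2 = 56
p_3 = 152
q_3 = 128
s_3 = 236
t_3 = 232
a_4 = 108
b_4 = 320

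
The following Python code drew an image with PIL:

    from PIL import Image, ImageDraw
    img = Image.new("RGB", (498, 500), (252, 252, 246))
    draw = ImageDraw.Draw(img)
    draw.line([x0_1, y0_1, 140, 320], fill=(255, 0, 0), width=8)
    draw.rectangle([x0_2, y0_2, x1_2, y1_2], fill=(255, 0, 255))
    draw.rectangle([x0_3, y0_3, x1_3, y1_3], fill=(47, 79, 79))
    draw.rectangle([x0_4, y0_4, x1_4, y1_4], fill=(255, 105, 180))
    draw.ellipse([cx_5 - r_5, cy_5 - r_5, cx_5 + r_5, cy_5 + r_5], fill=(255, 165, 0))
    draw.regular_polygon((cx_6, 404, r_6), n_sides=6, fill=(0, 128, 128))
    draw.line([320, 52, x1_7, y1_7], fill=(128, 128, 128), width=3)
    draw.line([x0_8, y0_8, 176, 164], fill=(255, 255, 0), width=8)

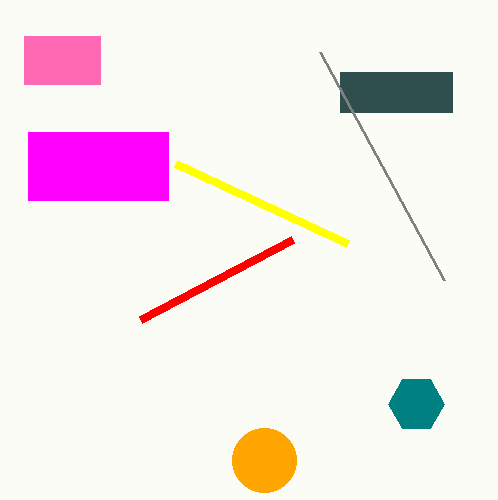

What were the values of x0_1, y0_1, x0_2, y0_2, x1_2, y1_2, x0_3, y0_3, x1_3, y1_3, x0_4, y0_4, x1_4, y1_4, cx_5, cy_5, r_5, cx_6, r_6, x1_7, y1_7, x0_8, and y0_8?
x0_1 = 292, y0_1 = 240, x0_2 = 28, y0_2 = 132, x1_2 = 168, y1_2 = 200, x0_3 = 340, y0_3 = 72, x1_3 = 452, y1_3 = 112, x0_4 = 24, y0_4 = 36, x1_4 = 100, y1_4 = 84, cx_5 = 264, cy_5 = 460, r_5 = 32, cx_6 = 416, r_6 = 28, x1_7 = 444, y1_7 = 280, x0_8 = 348, y0_8 = 244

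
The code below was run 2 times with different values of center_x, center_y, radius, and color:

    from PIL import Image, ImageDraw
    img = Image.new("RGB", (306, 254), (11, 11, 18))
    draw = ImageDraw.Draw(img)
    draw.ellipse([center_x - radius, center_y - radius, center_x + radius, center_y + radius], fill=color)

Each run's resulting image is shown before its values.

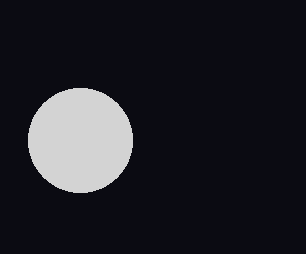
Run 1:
center_x = 80
center_y = 140
radius = 52
color = 'lightgray'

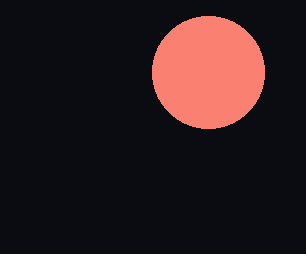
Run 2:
center_x = 208; center_y = 72; radius = 56; color = 'salmon'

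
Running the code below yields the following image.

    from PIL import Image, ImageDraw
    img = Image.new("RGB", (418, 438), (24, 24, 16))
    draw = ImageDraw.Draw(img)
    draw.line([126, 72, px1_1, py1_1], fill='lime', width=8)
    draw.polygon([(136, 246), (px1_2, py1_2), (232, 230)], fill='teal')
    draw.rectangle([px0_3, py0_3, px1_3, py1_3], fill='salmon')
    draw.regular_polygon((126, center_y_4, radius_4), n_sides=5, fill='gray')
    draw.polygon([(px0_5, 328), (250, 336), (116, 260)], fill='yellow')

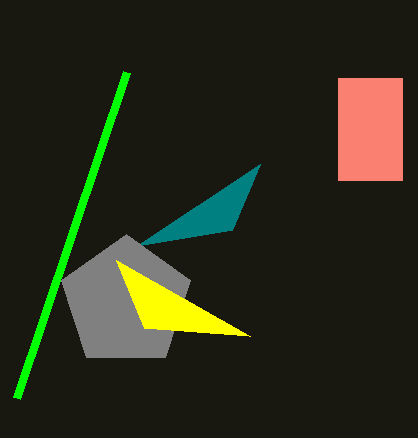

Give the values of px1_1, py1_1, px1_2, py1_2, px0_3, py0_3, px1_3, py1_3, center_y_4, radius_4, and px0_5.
px1_1 = 16, py1_1 = 398, px1_2 = 260, py1_2 = 164, px0_3 = 338, py0_3 = 78, px1_3 = 402, py1_3 = 180, center_y_4 = 302, radius_4 = 68, px0_5 = 144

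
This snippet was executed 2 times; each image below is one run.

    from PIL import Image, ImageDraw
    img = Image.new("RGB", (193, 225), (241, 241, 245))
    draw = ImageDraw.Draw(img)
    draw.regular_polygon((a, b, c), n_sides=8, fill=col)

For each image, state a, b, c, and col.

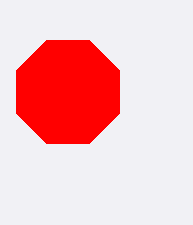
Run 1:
a = 68; b = 92; c = 56; col = 'red'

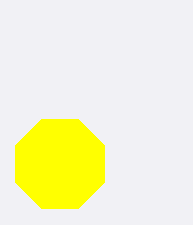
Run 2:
a = 60
b = 164
c = 48
col = 'yellow'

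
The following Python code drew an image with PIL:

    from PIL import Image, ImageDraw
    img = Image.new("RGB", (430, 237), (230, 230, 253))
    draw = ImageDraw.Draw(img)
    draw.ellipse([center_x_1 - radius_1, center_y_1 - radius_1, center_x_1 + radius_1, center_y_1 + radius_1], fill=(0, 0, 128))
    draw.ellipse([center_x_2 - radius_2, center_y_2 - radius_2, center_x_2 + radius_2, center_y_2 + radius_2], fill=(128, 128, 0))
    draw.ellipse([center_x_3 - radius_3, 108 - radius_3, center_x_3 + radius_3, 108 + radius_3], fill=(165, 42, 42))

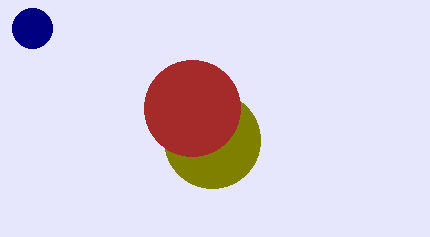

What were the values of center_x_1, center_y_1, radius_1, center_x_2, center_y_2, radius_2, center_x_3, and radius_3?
center_x_1 = 32; center_y_1 = 28; radius_1 = 20; center_x_2 = 212; center_y_2 = 140; radius_2 = 48; center_x_3 = 192; radius_3 = 48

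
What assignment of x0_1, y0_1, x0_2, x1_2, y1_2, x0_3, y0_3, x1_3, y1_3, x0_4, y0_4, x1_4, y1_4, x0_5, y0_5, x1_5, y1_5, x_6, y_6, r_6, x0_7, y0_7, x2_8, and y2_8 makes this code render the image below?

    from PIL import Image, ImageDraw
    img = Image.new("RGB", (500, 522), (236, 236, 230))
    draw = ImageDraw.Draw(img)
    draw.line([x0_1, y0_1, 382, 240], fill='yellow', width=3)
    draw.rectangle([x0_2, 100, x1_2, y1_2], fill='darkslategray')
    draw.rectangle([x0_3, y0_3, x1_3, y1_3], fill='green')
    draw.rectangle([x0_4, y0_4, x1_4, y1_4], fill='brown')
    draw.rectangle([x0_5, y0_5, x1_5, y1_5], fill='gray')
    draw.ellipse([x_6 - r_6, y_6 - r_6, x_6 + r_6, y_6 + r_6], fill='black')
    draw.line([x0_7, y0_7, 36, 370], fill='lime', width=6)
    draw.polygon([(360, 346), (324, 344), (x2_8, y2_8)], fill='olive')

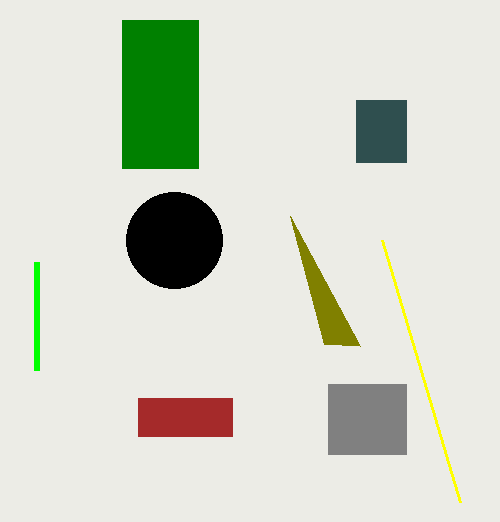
x0_1 = 460, y0_1 = 502, x0_2 = 356, x1_2 = 406, y1_2 = 162, x0_3 = 122, y0_3 = 20, x1_3 = 198, y1_3 = 168, x0_4 = 138, y0_4 = 398, x1_4 = 232, y1_4 = 436, x0_5 = 328, y0_5 = 384, x1_5 = 406, y1_5 = 454, x_6 = 174, y_6 = 240, r_6 = 48, x0_7 = 36, y0_7 = 262, x2_8 = 290, y2_8 = 216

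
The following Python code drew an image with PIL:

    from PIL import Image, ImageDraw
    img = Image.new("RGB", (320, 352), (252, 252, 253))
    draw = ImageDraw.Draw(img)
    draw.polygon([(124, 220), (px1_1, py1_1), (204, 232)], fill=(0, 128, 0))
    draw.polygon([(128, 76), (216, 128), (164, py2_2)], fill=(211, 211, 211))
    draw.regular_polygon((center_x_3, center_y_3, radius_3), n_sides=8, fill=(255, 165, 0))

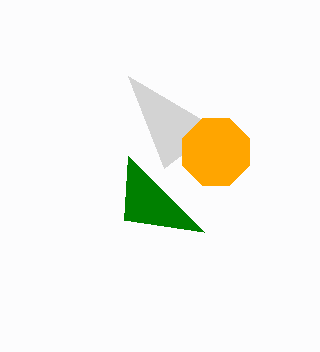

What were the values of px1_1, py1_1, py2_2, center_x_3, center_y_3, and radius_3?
px1_1 = 128, py1_1 = 156, py2_2 = 168, center_x_3 = 216, center_y_3 = 152, radius_3 = 36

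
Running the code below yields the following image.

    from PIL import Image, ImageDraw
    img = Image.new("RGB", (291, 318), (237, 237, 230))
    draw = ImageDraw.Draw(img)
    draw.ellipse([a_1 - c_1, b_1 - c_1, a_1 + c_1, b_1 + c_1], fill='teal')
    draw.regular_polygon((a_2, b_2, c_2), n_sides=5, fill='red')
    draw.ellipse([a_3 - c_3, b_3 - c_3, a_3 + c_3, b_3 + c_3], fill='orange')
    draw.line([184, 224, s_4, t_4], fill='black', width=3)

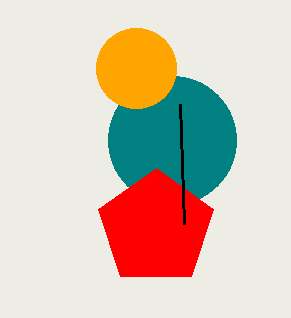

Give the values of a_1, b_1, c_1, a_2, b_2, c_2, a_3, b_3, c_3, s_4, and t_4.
a_1 = 172, b_1 = 140, c_1 = 64, a_2 = 156, b_2 = 228, c_2 = 60, a_3 = 136, b_3 = 68, c_3 = 40, s_4 = 180, t_4 = 104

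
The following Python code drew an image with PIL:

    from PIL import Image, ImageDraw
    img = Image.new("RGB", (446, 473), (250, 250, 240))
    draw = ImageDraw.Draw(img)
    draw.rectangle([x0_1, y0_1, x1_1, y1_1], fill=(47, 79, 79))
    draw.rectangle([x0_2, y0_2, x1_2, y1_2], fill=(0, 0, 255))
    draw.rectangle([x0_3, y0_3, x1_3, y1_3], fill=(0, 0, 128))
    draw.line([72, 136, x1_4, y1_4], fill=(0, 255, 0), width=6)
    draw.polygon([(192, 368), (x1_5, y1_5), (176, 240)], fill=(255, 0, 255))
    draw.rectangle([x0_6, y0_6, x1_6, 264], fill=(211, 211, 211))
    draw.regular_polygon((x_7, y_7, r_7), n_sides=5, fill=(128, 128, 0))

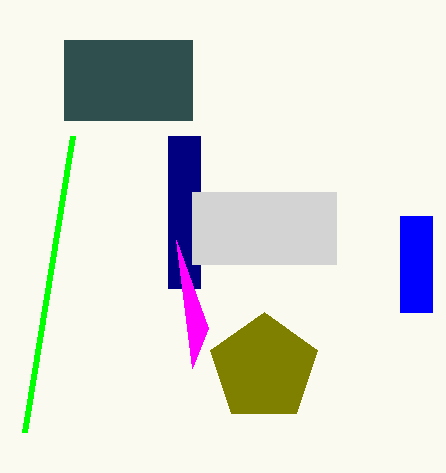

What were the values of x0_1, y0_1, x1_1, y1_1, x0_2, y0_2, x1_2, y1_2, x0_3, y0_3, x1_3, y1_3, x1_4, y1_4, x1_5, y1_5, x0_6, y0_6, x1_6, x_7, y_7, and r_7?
x0_1 = 64, y0_1 = 40, x1_1 = 192, y1_1 = 120, x0_2 = 400, y0_2 = 216, x1_2 = 432, y1_2 = 312, x0_3 = 168, y0_3 = 136, x1_3 = 200, y1_3 = 288, x1_4 = 24, y1_4 = 432, x1_5 = 208, y1_5 = 328, x0_6 = 192, y0_6 = 192, x1_6 = 336, x_7 = 264, y_7 = 368, r_7 = 56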